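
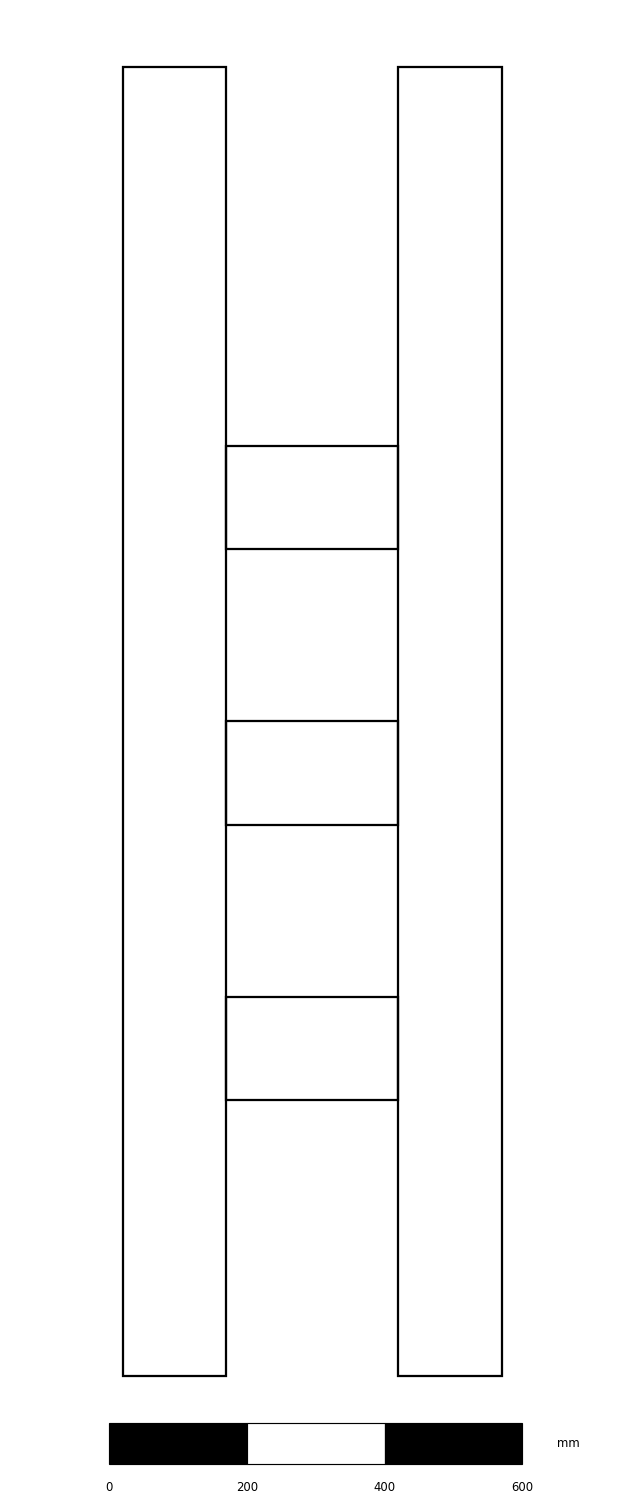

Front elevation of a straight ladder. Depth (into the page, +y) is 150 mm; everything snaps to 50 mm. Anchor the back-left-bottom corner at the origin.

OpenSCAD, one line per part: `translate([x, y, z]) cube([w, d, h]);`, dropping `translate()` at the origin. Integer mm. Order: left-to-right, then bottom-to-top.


cube([150, 150, 1900]);
translate([150, 0, 400]) cube([250, 150, 150]);
translate([150, 0, 800]) cube([250, 150, 150]);
translate([150, 0, 1200]) cube([250, 150, 150]);
translate([400, 0, 0]) cube([150, 150, 1900]);


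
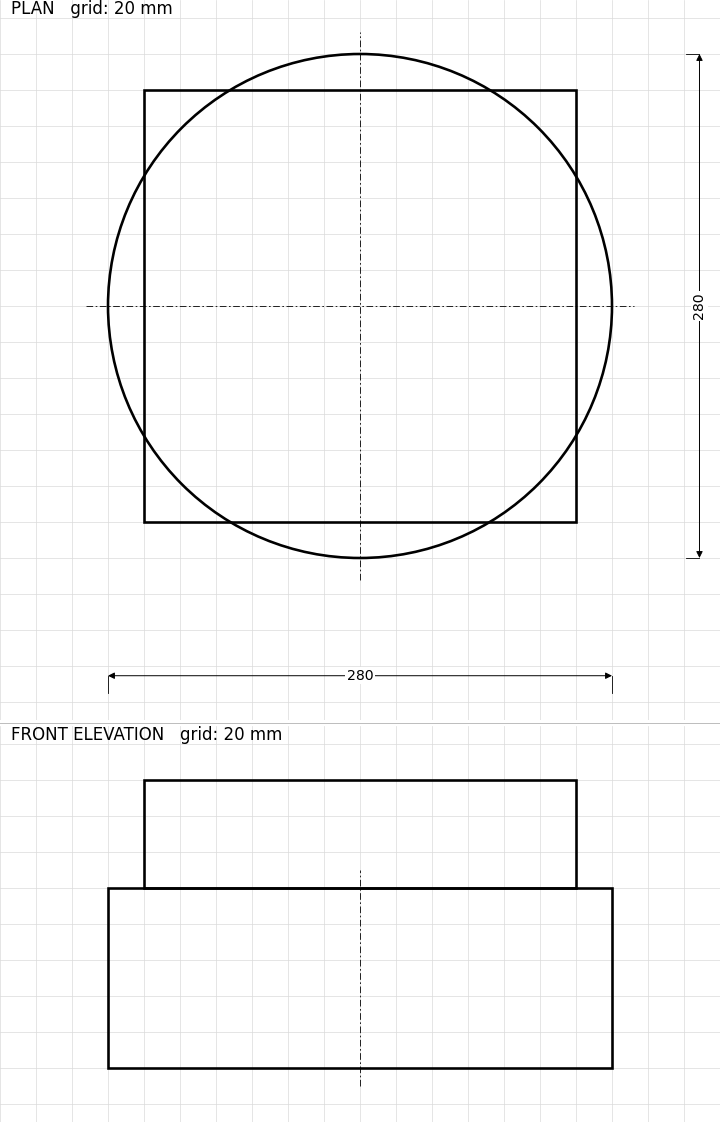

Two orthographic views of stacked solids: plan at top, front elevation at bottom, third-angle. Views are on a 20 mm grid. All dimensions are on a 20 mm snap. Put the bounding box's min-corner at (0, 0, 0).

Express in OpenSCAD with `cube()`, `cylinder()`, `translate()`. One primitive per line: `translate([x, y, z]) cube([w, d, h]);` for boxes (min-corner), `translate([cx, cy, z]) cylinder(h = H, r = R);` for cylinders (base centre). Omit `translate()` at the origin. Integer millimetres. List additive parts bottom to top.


translate([140, 140, 0]) cylinder(h = 100, r = 140);
translate([20, 20, 100]) cube([240, 240, 60]);


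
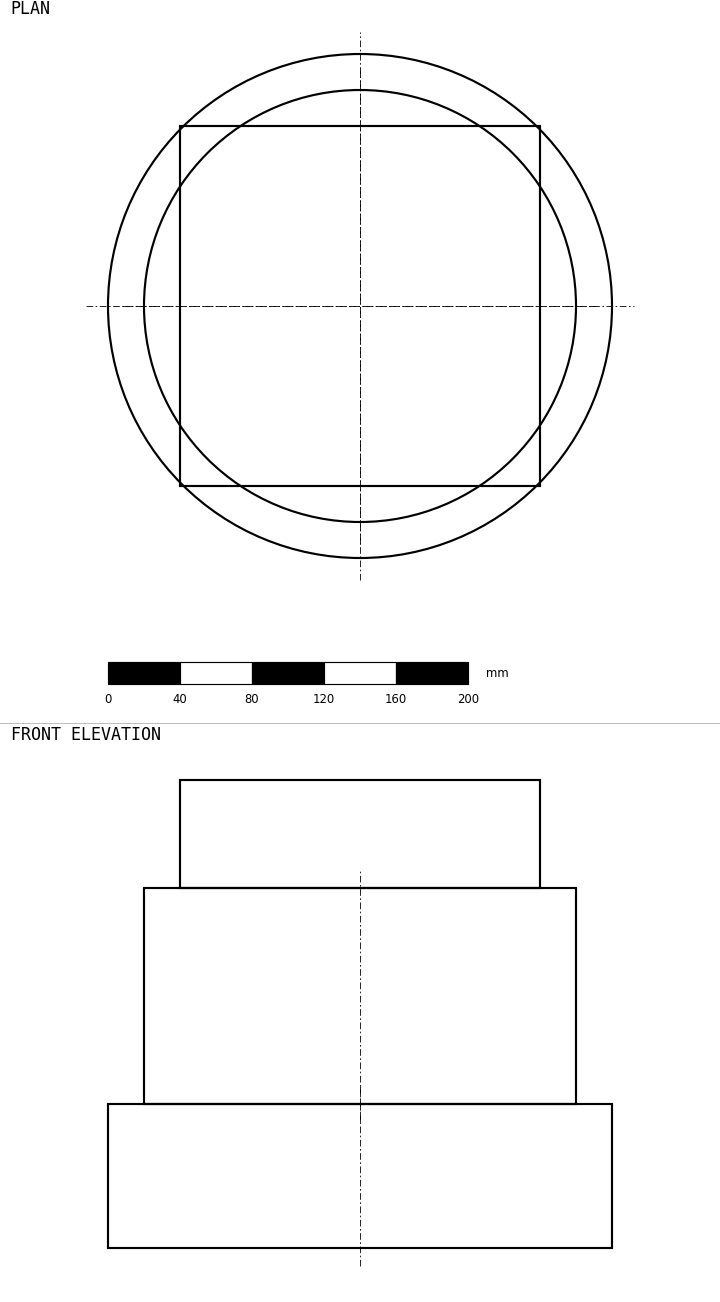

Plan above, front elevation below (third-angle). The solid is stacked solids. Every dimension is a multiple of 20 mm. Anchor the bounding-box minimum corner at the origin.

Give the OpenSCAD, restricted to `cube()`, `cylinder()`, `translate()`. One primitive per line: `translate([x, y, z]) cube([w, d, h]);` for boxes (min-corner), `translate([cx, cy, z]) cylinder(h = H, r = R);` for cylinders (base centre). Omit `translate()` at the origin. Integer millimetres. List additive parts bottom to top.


translate([140, 140, 0]) cylinder(h = 80, r = 140);
translate([140, 140, 80]) cylinder(h = 120, r = 120);
translate([40, 40, 200]) cube([200, 200, 60]);


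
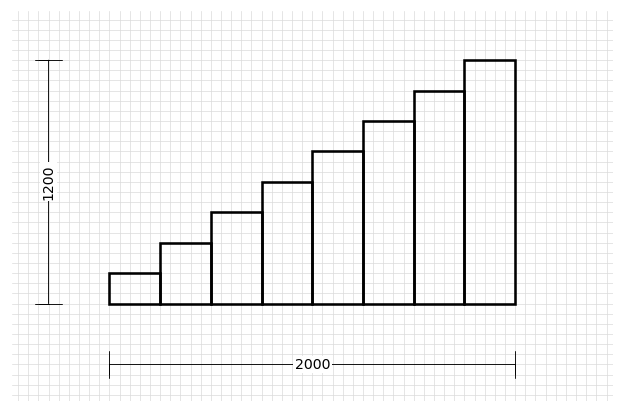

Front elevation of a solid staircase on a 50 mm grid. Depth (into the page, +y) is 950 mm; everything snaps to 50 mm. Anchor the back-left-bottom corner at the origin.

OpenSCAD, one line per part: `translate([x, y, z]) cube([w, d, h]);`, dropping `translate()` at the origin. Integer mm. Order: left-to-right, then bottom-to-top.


cube([250, 950, 150]);
translate([250, 0, 0]) cube([250, 950, 300]);
translate([500, 0, 0]) cube([250, 950, 450]);
translate([750, 0, 0]) cube([250, 950, 600]);
translate([1000, 0, 0]) cube([250, 950, 750]);
translate([1250, 0, 0]) cube([250, 950, 900]);
translate([1500, 0, 0]) cube([250, 950, 1050]);
translate([1750, 0, 0]) cube([250, 950, 1200]);


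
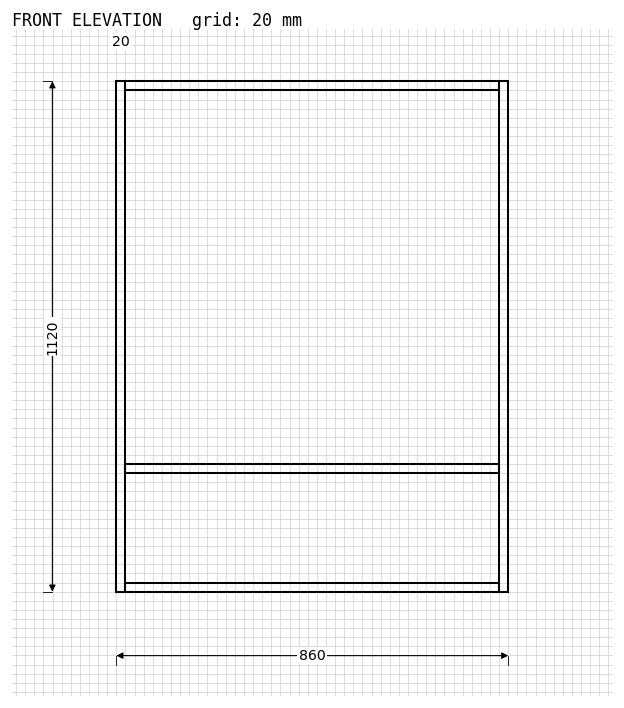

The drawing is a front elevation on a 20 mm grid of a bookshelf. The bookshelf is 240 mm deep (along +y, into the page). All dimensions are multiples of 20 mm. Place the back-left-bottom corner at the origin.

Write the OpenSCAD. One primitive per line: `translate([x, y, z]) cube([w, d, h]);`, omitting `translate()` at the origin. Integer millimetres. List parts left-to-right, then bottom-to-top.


cube([20, 240, 1120]);
translate([20, 0, 0]) cube([820, 240, 20]);
translate([20, 0, 260]) cube([820, 240, 20]);
translate([20, 0, 1100]) cube([820, 240, 20]);
translate([840, 0, 0]) cube([20, 240, 1120]);


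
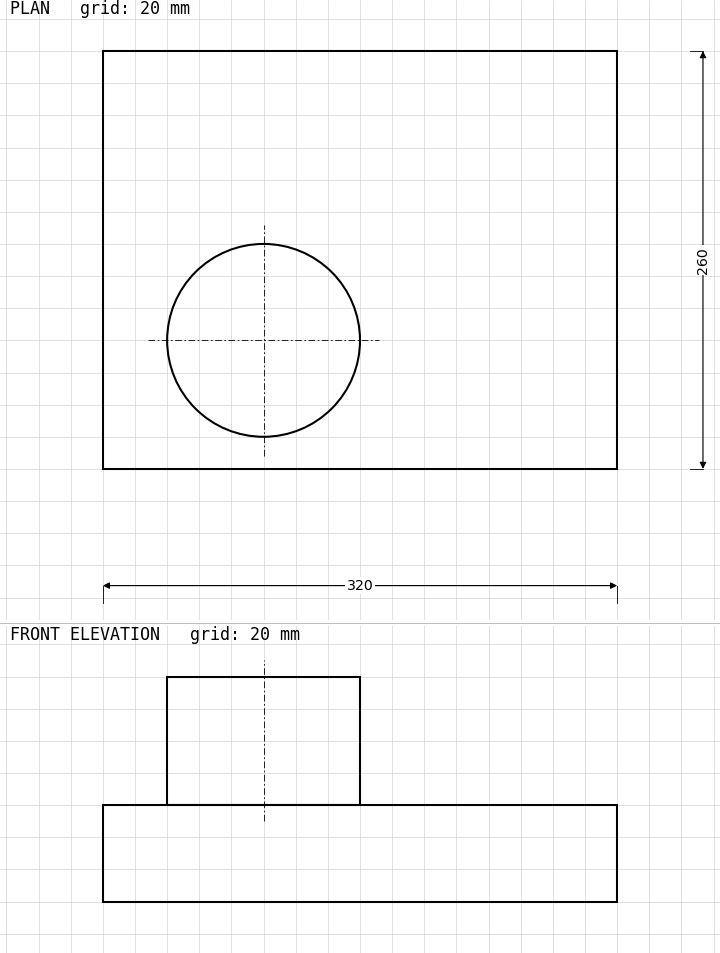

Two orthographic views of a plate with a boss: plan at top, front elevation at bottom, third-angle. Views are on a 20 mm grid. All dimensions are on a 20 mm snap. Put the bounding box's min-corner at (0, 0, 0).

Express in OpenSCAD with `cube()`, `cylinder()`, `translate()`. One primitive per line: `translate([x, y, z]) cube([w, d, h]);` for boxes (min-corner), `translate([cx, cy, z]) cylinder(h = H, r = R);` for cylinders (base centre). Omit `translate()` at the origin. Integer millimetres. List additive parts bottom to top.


cube([320, 260, 60]);
translate([100, 80, 60]) cylinder(h = 80, r = 60);


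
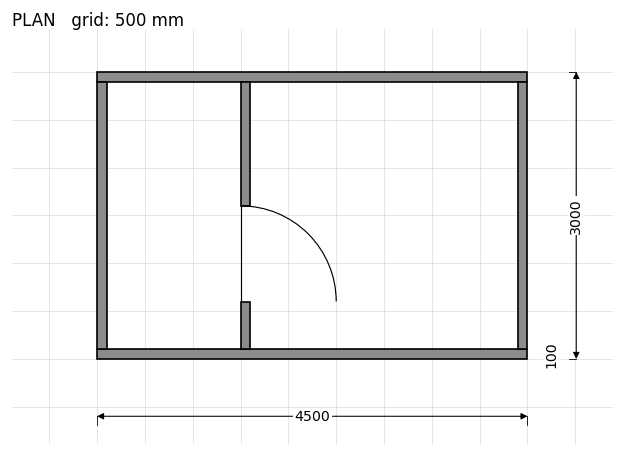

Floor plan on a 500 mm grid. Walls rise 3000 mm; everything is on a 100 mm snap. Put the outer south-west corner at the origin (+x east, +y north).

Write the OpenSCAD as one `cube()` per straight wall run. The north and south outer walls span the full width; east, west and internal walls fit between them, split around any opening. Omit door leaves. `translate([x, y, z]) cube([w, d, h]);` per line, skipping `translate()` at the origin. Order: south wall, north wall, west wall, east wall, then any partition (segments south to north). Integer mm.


cube([4500, 100, 3000]);
translate([0, 2900, 0]) cube([4500, 100, 3000]);
translate([0, 100, 0]) cube([100, 2800, 3000]);
translate([4400, 100, 0]) cube([100, 2800, 3000]);
translate([1500, 100, 0]) cube([100, 500, 3000]);
translate([1500, 1600, 0]) cube([100, 1300, 3000]);


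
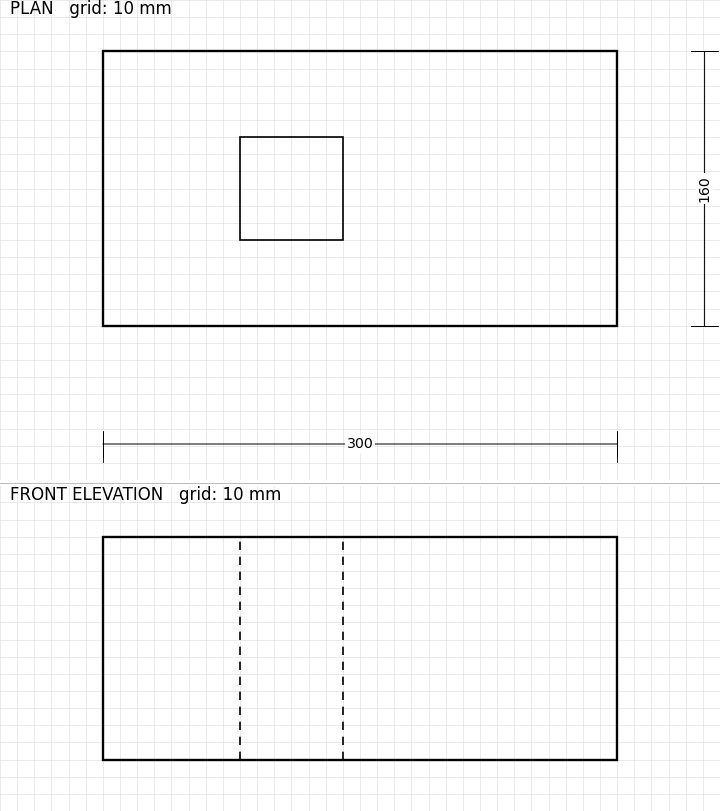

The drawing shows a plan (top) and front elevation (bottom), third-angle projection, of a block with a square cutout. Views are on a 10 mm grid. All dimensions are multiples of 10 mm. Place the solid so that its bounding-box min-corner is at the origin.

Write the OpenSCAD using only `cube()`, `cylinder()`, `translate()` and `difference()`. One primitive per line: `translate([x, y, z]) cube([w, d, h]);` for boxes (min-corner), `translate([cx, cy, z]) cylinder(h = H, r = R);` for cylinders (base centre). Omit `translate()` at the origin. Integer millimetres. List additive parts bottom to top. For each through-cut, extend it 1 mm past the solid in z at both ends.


difference() {
  cube([300, 160, 130]);
  translate([80, 50, -1]) cube([60, 60, 132]);
}


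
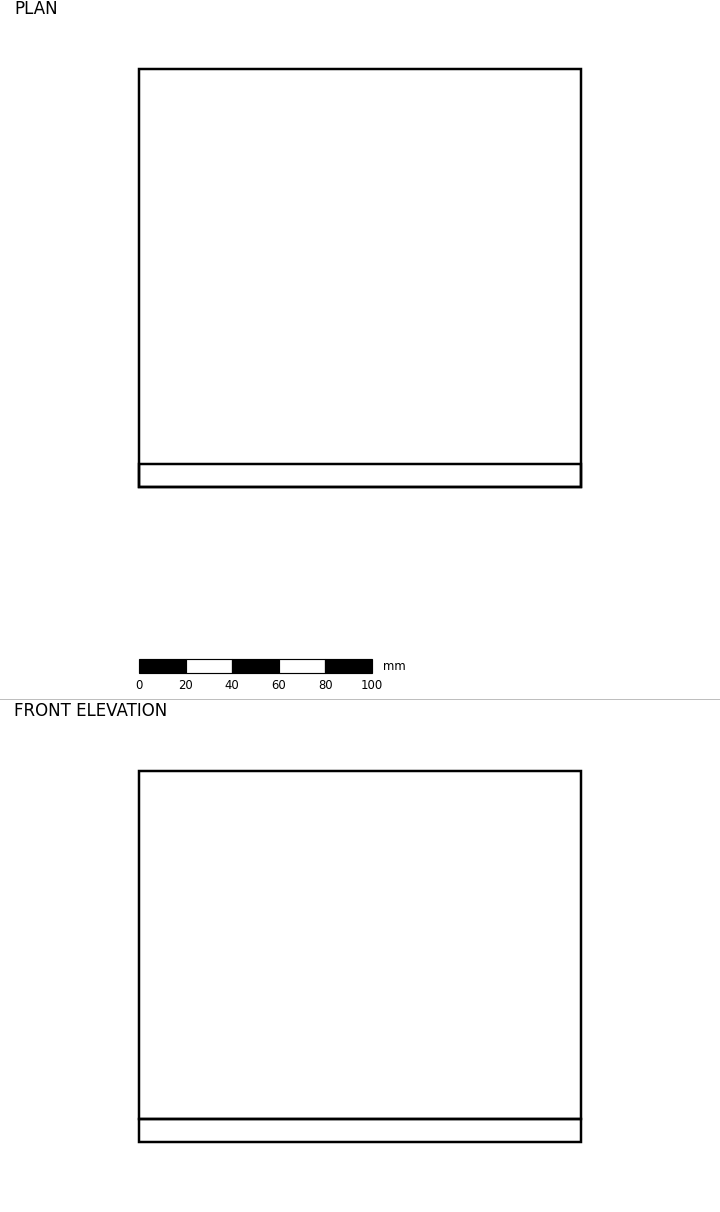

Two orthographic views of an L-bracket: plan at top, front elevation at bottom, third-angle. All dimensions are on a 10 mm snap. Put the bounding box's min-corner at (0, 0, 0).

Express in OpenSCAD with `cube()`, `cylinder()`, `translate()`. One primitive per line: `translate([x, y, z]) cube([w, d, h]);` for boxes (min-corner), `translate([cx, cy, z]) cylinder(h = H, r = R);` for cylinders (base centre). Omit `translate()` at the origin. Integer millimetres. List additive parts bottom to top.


cube([190, 180, 10]);
translate([0, 0, 10]) cube([190, 10, 150]);


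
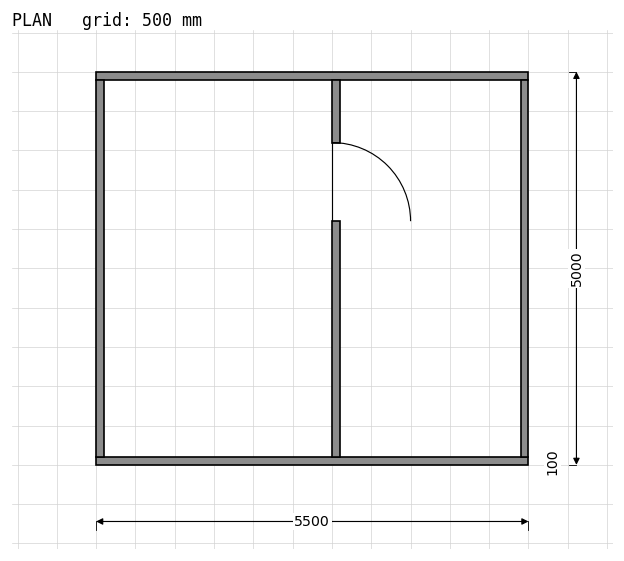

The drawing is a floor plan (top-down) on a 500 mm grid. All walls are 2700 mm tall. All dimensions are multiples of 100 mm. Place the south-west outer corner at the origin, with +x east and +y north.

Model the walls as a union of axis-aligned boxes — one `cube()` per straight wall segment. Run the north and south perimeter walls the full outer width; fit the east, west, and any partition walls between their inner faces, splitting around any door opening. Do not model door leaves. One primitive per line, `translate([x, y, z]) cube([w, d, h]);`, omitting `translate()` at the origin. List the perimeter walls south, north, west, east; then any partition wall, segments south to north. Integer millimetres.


cube([5500, 100, 2700]);
translate([0, 4900, 0]) cube([5500, 100, 2700]);
translate([0, 100, 0]) cube([100, 4800, 2700]);
translate([5400, 100, 0]) cube([100, 4800, 2700]);
translate([3000, 100, 0]) cube([100, 3000, 2700]);
translate([3000, 4100, 0]) cube([100, 800, 2700]);


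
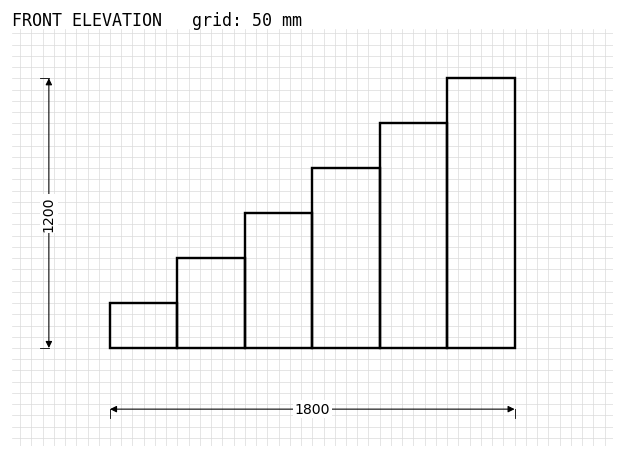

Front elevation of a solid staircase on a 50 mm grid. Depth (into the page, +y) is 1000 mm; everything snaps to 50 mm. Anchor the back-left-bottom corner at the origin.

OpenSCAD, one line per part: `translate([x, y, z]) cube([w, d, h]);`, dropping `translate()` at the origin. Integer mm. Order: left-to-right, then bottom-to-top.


cube([300, 1000, 200]);
translate([300, 0, 0]) cube([300, 1000, 400]);
translate([600, 0, 0]) cube([300, 1000, 600]);
translate([900, 0, 0]) cube([300, 1000, 800]);
translate([1200, 0, 0]) cube([300, 1000, 1000]);
translate([1500, 0, 0]) cube([300, 1000, 1200]);


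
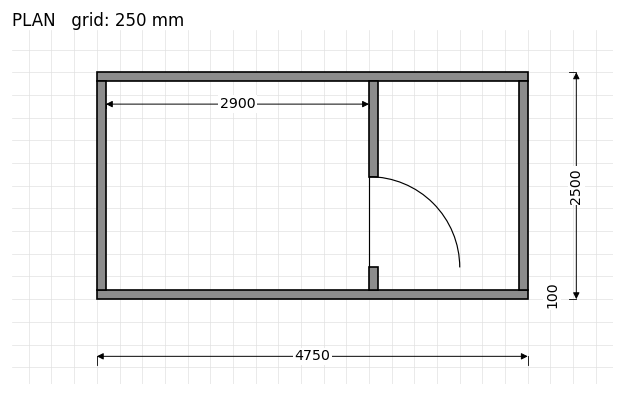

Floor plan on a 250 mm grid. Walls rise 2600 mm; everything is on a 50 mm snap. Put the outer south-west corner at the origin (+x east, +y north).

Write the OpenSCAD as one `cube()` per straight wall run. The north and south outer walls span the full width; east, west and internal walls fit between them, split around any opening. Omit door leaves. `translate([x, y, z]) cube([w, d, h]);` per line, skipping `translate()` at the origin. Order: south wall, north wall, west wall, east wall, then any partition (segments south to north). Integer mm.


cube([4750, 100, 2600]);
translate([0, 2400, 0]) cube([4750, 100, 2600]);
translate([0, 100, 0]) cube([100, 2300, 2600]);
translate([4650, 100, 0]) cube([100, 2300, 2600]);
translate([3000, 100, 0]) cube([100, 250, 2600]);
translate([3000, 1350, 0]) cube([100, 1050, 2600]);


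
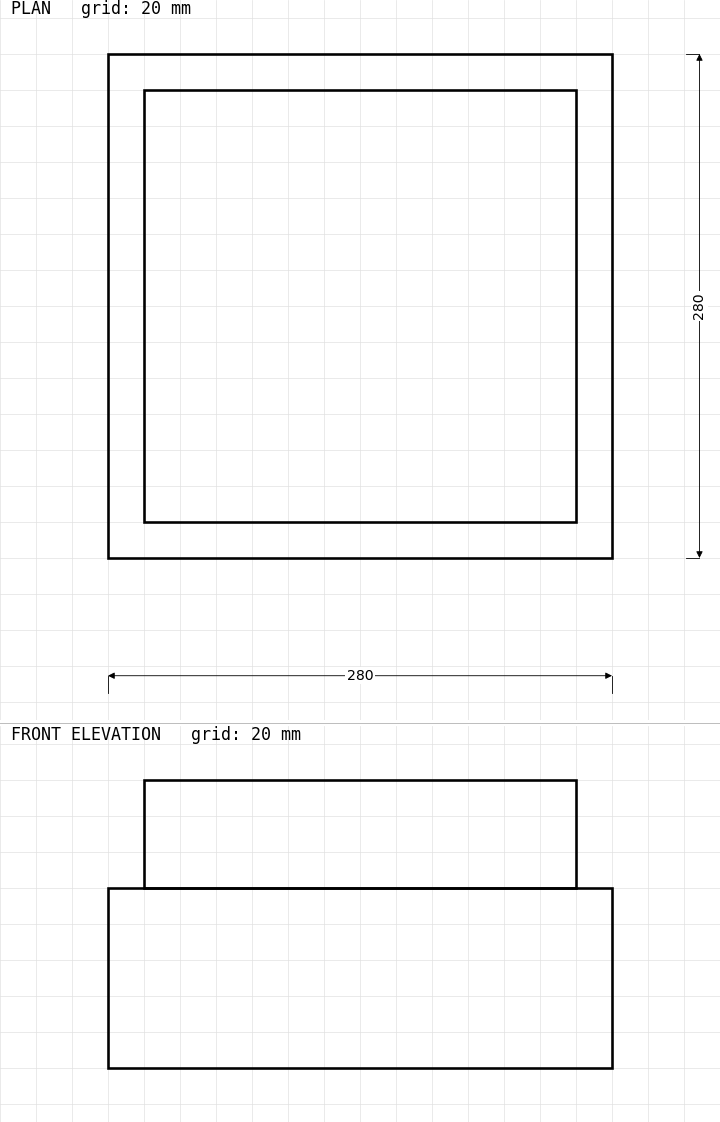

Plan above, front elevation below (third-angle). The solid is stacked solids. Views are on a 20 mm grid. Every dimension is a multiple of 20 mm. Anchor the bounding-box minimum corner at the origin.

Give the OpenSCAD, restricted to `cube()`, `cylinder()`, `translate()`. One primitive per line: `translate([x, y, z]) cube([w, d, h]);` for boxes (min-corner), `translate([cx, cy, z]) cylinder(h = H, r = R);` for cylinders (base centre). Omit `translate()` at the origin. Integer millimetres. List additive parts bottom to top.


cube([280, 280, 100]);
translate([20, 20, 100]) cube([240, 240, 60]);


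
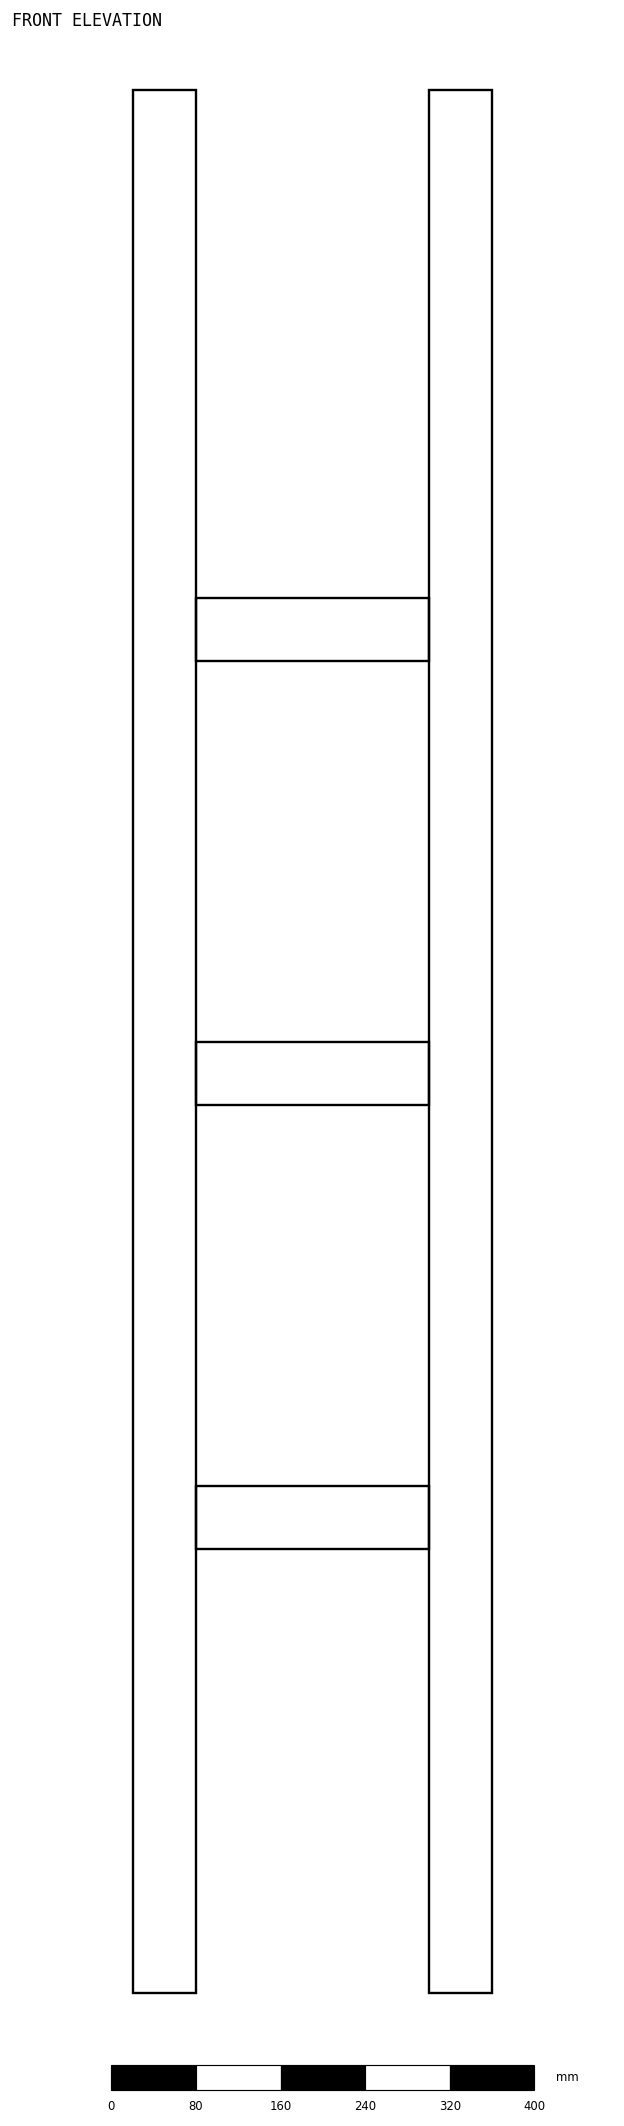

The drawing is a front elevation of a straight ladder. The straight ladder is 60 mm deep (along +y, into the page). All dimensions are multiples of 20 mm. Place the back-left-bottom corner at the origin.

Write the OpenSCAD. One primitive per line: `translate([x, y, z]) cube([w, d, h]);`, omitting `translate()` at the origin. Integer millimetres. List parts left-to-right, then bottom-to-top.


cube([60, 60, 1800]);
translate([60, 0, 420]) cube([220, 60, 60]);
translate([60, 0, 840]) cube([220, 60, 60]);
translate([60, 0, 1260]) cube([220, 60, 60]);
translate([280, 0, 0]) cube([60, 60, 1800]);


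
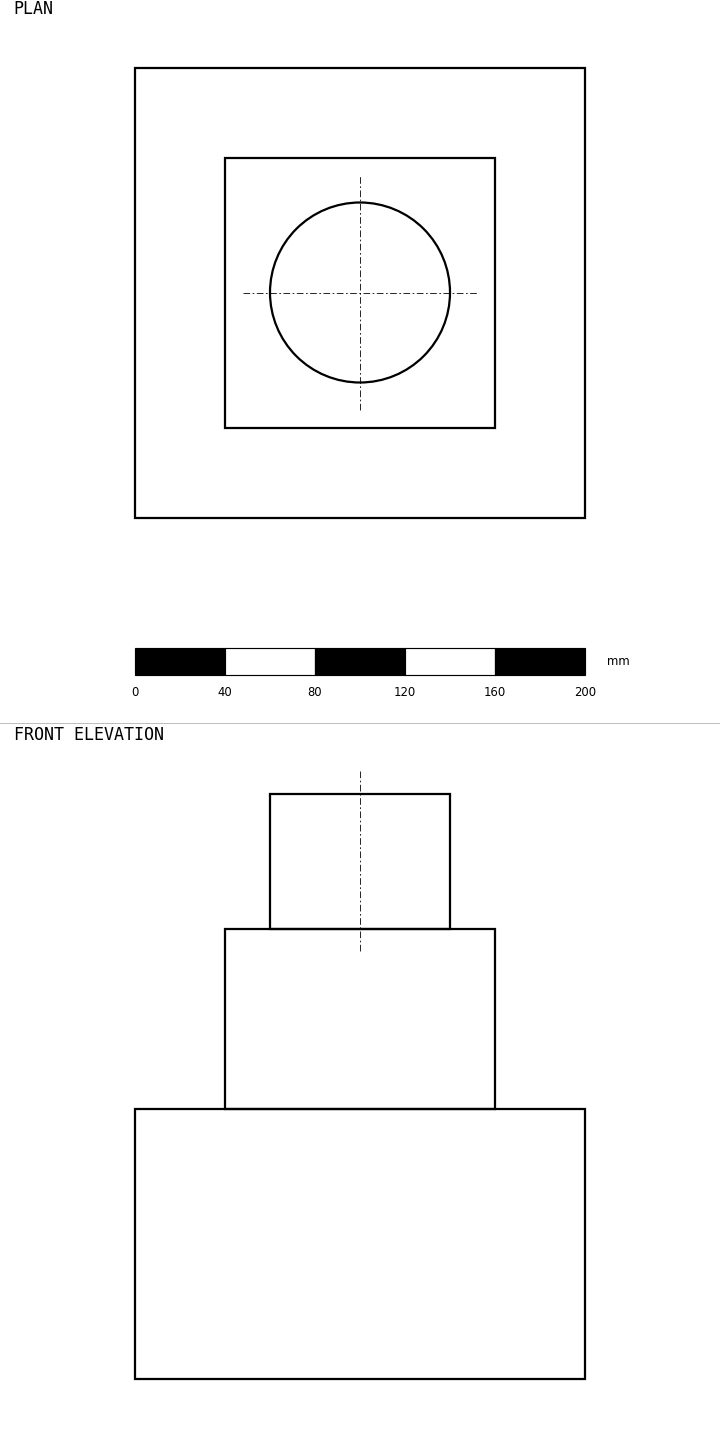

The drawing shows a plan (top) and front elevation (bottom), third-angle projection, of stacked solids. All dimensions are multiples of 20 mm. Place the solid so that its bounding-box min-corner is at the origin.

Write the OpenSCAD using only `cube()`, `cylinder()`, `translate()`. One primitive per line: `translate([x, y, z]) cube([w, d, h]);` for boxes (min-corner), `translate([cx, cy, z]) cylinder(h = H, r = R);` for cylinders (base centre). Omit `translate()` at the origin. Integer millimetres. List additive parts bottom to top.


cube([200, 200, 120]);
translate([40, 40, 120]) cube([120, 120, 80]);
translate([100, 100, 200]) cylinder(h = 60, r = 40);


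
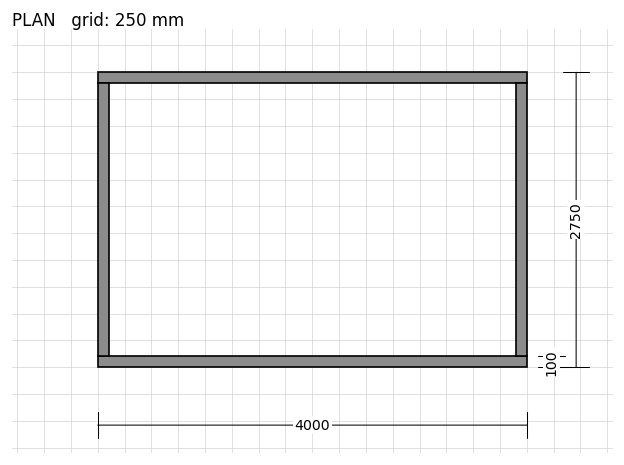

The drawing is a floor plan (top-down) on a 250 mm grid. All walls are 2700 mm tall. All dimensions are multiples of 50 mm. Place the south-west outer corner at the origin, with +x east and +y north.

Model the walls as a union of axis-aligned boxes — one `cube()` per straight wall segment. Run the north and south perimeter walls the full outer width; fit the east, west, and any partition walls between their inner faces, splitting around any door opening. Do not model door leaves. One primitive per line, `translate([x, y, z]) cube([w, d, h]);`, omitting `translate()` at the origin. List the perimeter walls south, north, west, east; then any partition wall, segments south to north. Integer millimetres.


cube([4000, 100, 2700]);
translate([0, 2650, 0]) cube([4000, 100, 2700]);
translate([0, 100, 0]) cube([100, 2550, 2700]);
translate([3900, 100, 0]) cube([100, 2550, 2700]);


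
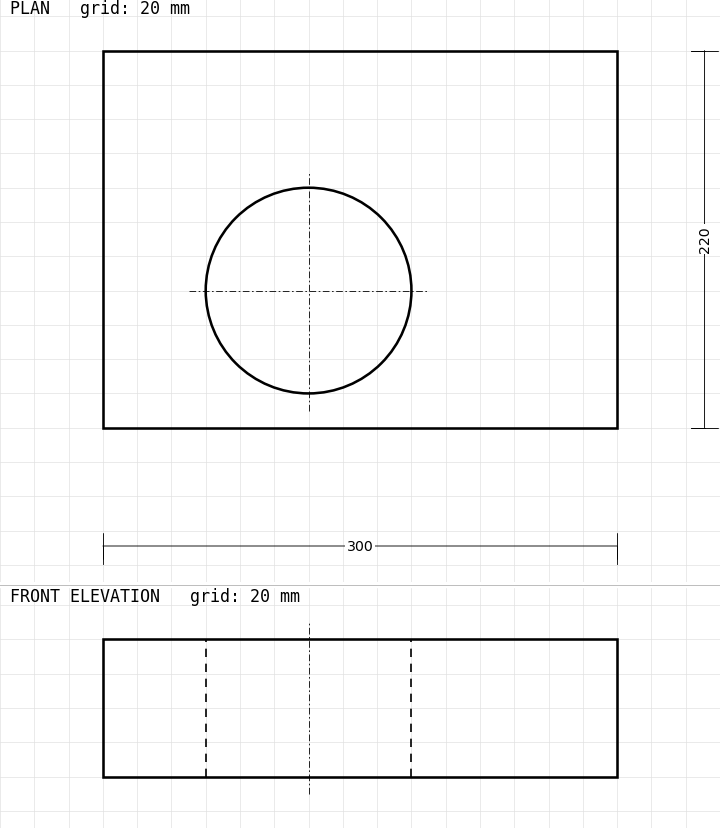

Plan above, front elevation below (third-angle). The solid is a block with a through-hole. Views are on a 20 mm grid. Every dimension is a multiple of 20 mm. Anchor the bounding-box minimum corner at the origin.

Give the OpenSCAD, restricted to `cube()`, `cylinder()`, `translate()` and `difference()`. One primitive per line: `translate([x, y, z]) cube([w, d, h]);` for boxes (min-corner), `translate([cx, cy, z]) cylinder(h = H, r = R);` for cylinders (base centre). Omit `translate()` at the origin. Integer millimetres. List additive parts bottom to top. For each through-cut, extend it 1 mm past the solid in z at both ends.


difference() {
  cube([300, 220, 80]);
  translate([120, 80, -1]) cylinder(h = 82, r = 60);
}


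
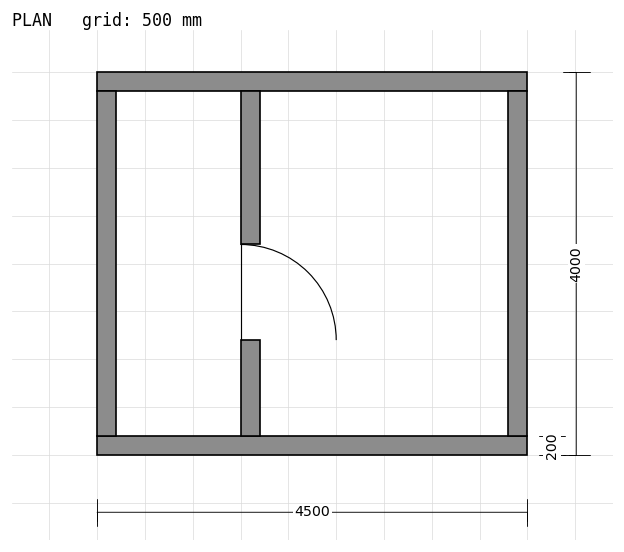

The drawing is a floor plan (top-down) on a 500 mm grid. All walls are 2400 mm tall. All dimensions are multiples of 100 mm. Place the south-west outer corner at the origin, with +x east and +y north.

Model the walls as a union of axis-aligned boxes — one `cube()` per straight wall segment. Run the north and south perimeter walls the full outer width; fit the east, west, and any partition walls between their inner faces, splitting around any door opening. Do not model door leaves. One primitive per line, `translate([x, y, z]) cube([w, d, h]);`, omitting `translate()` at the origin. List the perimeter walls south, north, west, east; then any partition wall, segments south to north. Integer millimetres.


cube([4500, 200, 2400]);
translate([0, 3800, 0]) cube([4500, 200, 2400]);
translate([0, 200, 0]) cube([200, 3600, 2400]);
translate([4300, 200, 0]) cube([200, 3600, 2400]);
translate([1500, 200, 0]) cube([200, 1000, 2400]);
translate([1500, 2200, 0]) cube([200, 1600, 2400]);


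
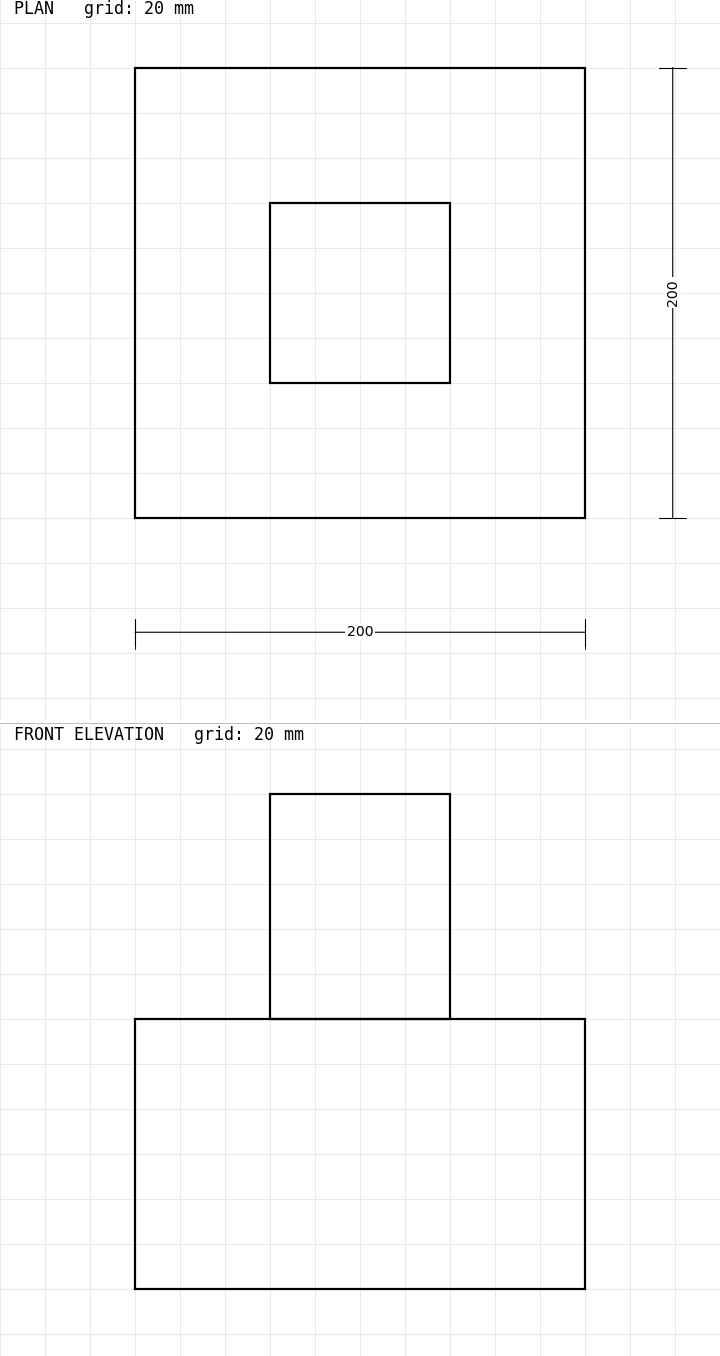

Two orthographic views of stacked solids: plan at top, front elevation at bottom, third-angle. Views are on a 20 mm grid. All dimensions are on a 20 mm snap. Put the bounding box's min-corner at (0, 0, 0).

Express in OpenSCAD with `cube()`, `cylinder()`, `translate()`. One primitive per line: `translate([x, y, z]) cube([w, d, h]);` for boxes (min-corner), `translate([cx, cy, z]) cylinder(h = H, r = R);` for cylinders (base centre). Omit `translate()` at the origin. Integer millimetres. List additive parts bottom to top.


cube([200, 200, 120]);
translate([60, 60, 120]) cube([80, 80, 100]);


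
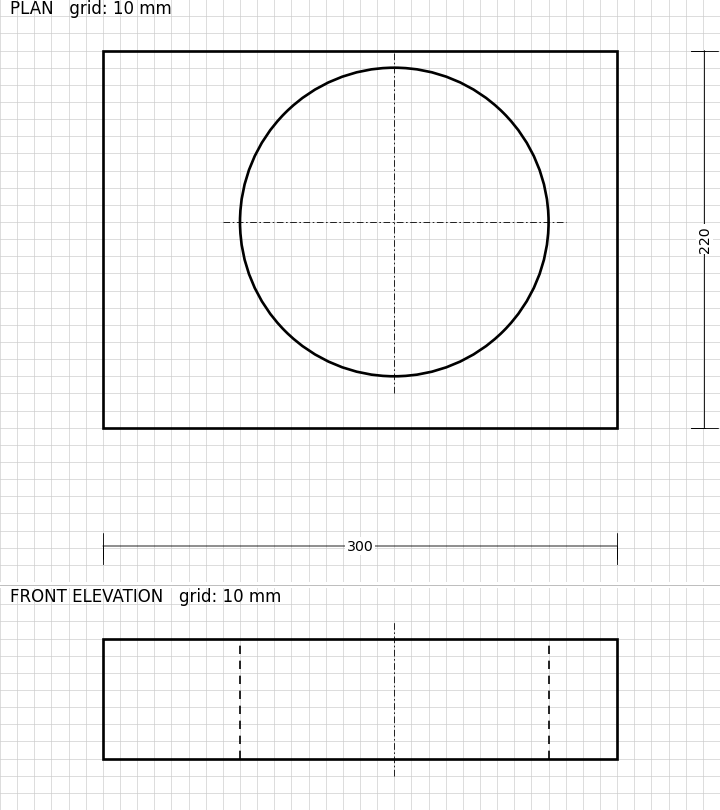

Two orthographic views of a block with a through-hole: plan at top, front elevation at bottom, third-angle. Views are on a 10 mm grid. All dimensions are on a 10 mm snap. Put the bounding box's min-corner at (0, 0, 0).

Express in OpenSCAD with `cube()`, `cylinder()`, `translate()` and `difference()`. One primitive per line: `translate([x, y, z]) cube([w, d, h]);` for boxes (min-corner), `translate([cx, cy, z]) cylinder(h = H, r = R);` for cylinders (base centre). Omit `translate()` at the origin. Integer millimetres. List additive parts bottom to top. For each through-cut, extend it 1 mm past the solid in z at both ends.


difference() {
  cube([300, 220, 70]);
  translate([170, 120, -1]) cylinder(h = 72, r = 90);
}


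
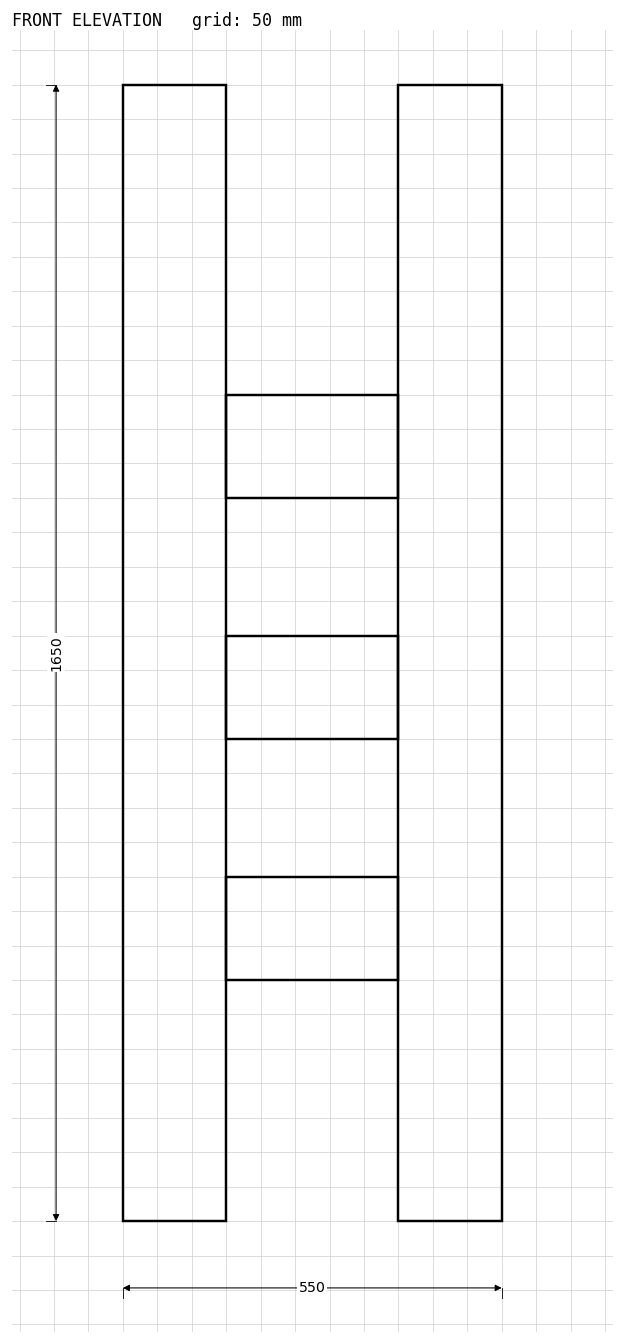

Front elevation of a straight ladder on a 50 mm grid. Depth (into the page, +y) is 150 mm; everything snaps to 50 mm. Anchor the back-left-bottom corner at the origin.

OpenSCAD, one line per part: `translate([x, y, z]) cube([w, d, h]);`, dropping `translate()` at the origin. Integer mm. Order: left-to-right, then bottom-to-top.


cube([150, 150, 1650]);
translate([150, 0, 350]) cube([250, 150, 150]);
translate([150, 0, 700]) cube([250, 150, 150]);
translate([150, 0, 1050]) cube([250, 150, 150]);
translate([400, 0, 0]) cube([150, 150, 1650]);


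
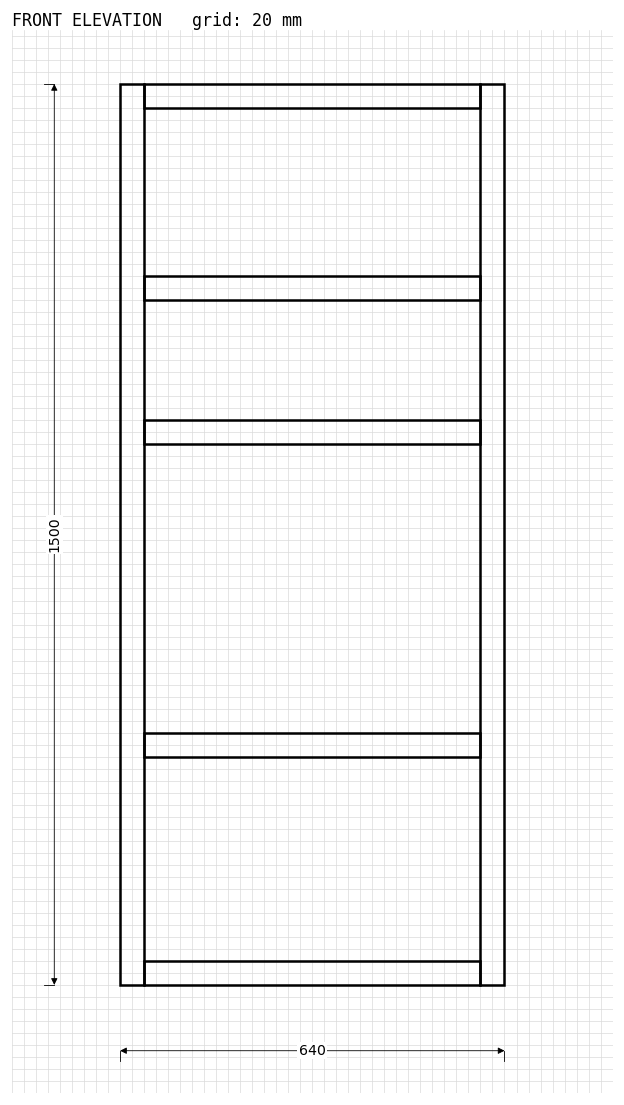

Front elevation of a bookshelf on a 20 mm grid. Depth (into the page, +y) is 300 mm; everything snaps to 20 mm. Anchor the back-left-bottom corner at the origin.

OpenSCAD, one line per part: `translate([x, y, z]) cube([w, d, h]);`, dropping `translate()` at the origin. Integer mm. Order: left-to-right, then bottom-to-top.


cube([40, 300, 1500]);
translate([40, 0, 0]) cube([560, 300, 40]);
translate([40, 0, 380]) cube([560, 300, 40]);
translate([40, 0, 900]) cube([560, 300, 40]);
translate([40, 0, 1140]) cube([560, 300, 40]);
translate([40, 0, 1460]) cube([560, 300, 40]);
translate([600, 0, 0]) cube([40, 300, 1500]);


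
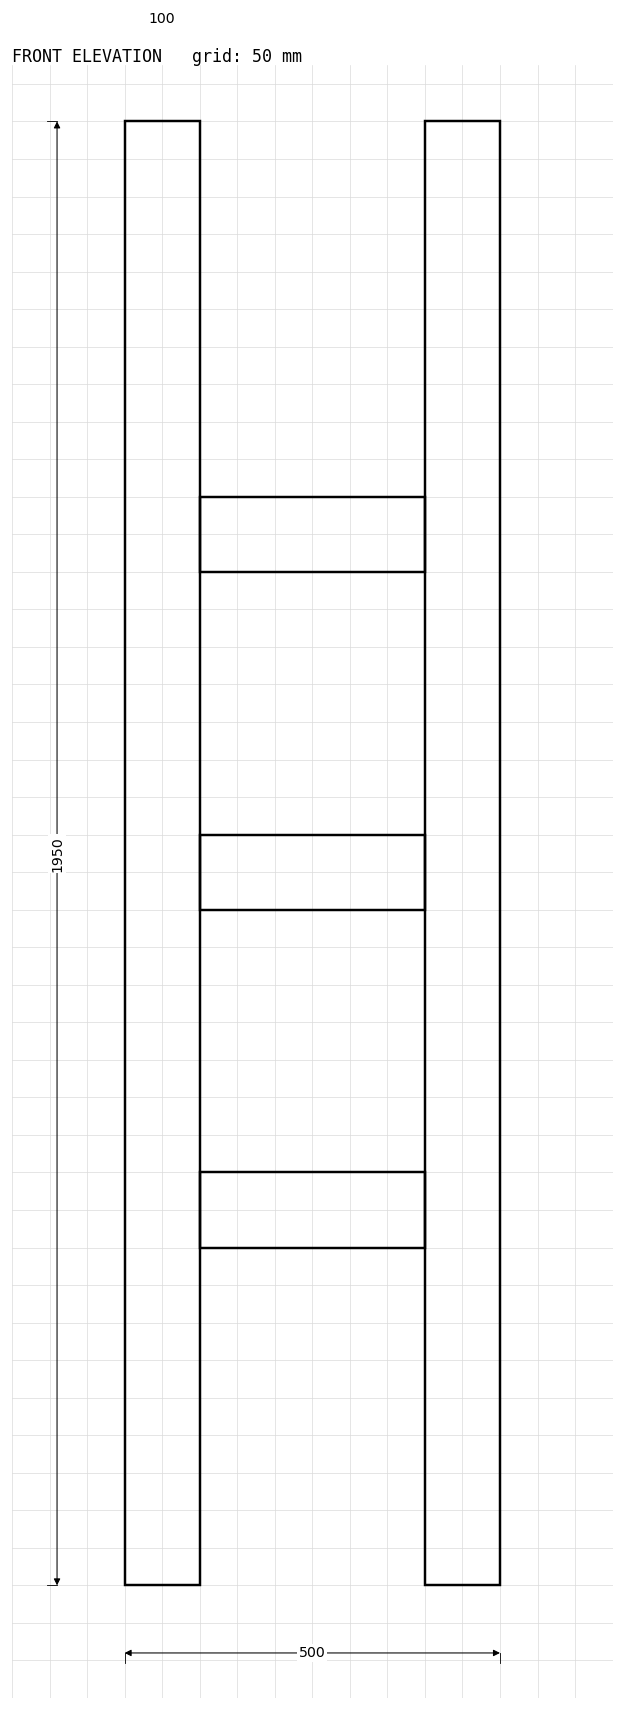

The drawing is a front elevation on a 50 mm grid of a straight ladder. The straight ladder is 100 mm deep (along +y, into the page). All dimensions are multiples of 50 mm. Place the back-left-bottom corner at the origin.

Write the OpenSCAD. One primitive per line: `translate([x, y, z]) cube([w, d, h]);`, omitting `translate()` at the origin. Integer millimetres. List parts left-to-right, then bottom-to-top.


cube([100, 100, 1950]);
translate([100, 0, 450]) cube([300, 100, 100]);
translate([100, 0, 900]) cube([300, 100, 100]);
translate([100, 0, 1350]) cube([300, 100, 100]);
translate([400, 0, 0]) cube([100, 100, 1950]);


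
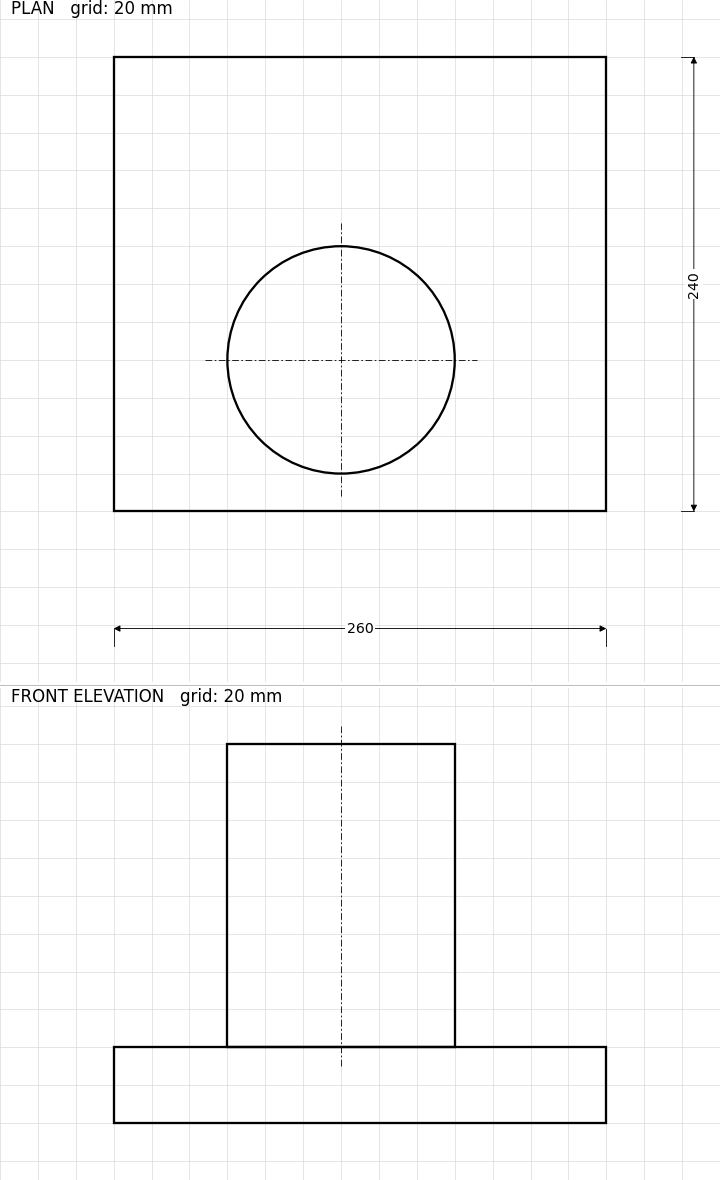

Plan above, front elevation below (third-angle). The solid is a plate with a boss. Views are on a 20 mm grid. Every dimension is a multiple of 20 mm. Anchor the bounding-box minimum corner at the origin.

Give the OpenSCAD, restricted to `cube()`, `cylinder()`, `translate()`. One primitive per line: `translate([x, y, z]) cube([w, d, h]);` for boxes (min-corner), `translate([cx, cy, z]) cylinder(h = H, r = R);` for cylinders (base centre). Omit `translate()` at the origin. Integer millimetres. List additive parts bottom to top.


cube([260, 240, 40]);
translate([120, 80, 40]) cylinder(h = 160, r = 60);


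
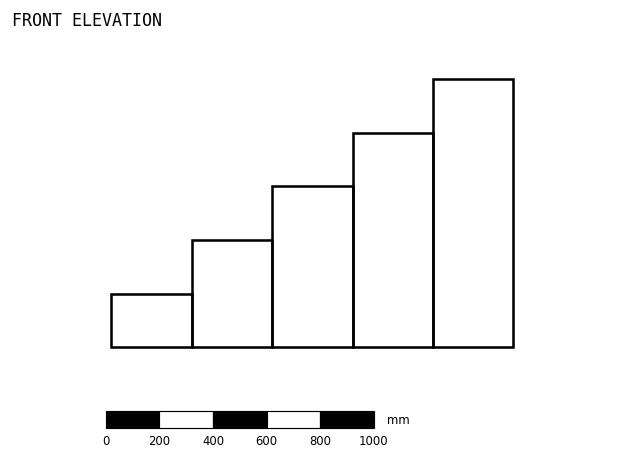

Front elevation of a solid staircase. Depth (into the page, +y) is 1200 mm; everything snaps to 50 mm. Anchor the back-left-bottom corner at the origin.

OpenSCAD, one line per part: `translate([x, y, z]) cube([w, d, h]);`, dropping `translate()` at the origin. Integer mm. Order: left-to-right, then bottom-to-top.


cube([300, 1200, 200]);
translate([300, 0, 0]) cube([300, 1200, 400]);
translate([600, 0, 0]) cube([300, 1200, 600]);
translate([900, 0, 0]) cube([300, 1200, 800]);
translate([1200, 0, 0]) cube([300, 1200, 1000]);


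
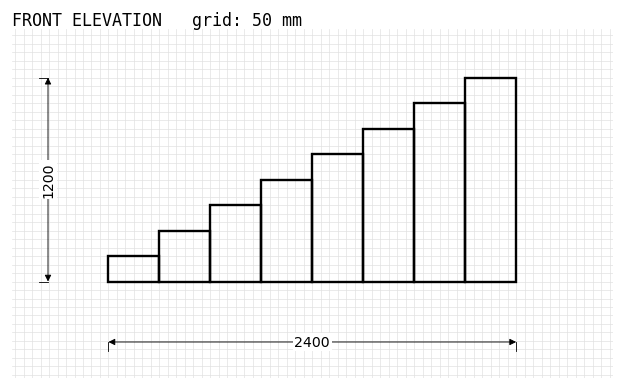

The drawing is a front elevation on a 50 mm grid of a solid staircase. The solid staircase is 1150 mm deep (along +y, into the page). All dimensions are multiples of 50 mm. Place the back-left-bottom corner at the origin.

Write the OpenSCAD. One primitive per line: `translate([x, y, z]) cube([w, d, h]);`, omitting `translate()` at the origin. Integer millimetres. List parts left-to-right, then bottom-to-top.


cube([300, 1150, 150]);
translate([300, 0, 0]) cube([300, 1150, 300]);
translate([600, 0, 0]) cube([300, 1150, 450]);
translate([900, 0, 0]) cube([300, 1150, 600]);
translate([1200, 0, 0]) cube([300, 1150, 750]);
translate([1500, 0, 0]) cube([300, 1150, 900]);
translate([1800, 0, 0]) cube([300, 1150, 1050]);
translate([2100, 0, 0]) cube([300, 1150, 1200]);


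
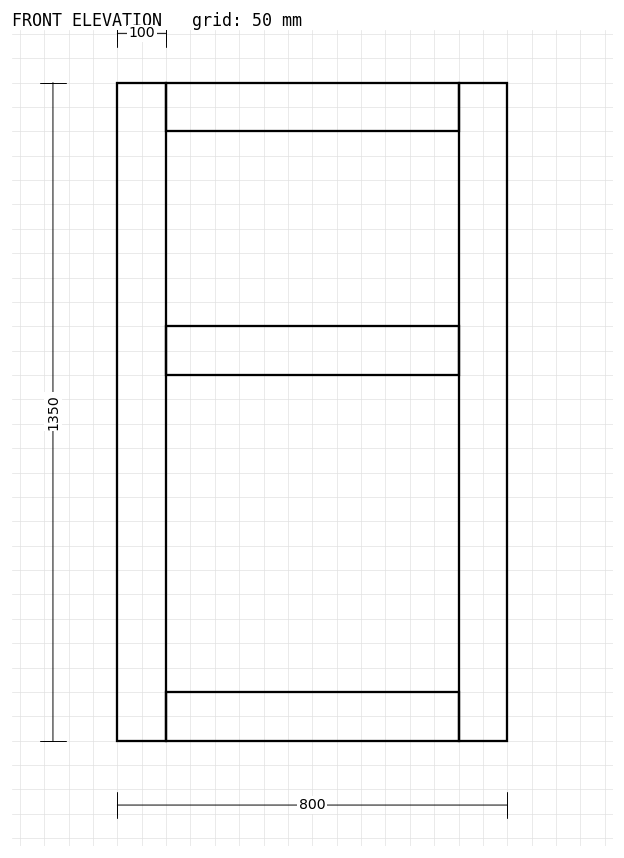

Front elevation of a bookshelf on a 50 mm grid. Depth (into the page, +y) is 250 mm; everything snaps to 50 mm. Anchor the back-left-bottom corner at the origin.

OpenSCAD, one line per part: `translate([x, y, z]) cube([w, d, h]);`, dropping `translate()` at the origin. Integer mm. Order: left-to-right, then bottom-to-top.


cube([100, 250, 1350]);
translate([100, 0, 0]) cube([600, 250, 100]);
translate([100, 0, 750]) cube([600, 250, 100]);
translate([100, 0, 1250]) cube([600, 250, 100]);
translate([700, 0, 0]) cube([100, 250, 1350]);


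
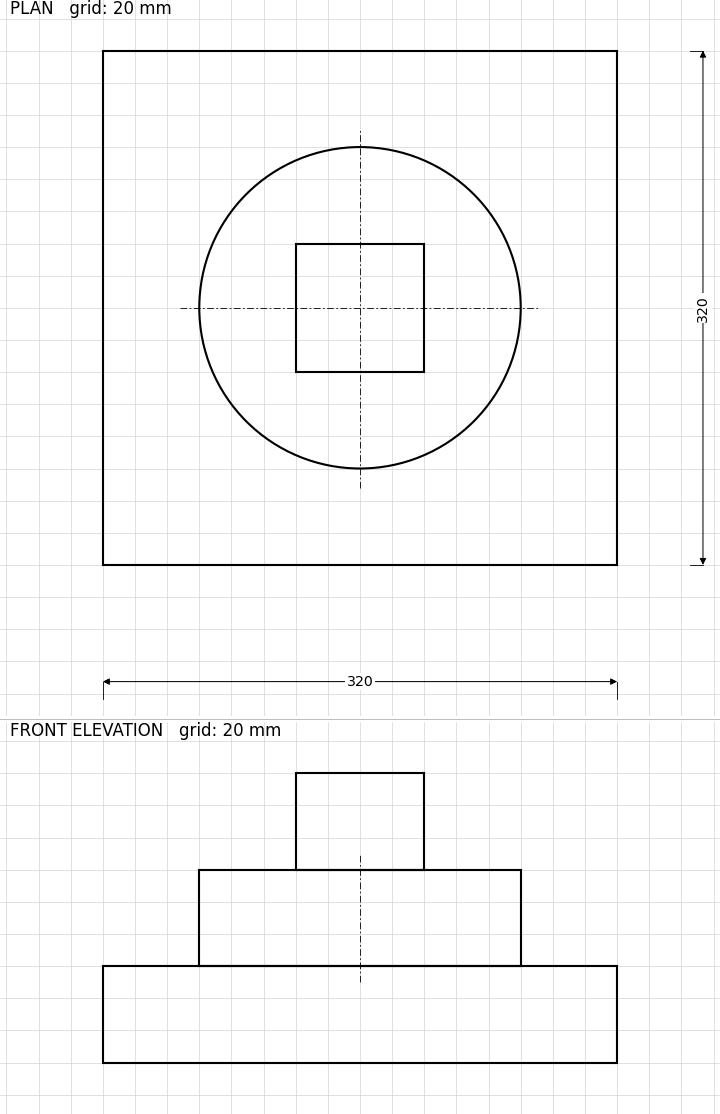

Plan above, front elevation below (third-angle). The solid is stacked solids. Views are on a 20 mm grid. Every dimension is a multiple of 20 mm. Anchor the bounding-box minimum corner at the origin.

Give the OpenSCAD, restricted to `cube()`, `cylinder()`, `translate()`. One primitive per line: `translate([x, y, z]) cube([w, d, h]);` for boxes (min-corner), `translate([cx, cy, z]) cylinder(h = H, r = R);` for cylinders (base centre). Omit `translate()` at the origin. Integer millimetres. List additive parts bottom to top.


cube([320, 320, 60]);
translate([160, 160, 60]) cylinder(h = 60, r = 100);
translate([120, 120, 120]) cube([80, 80, 60]);


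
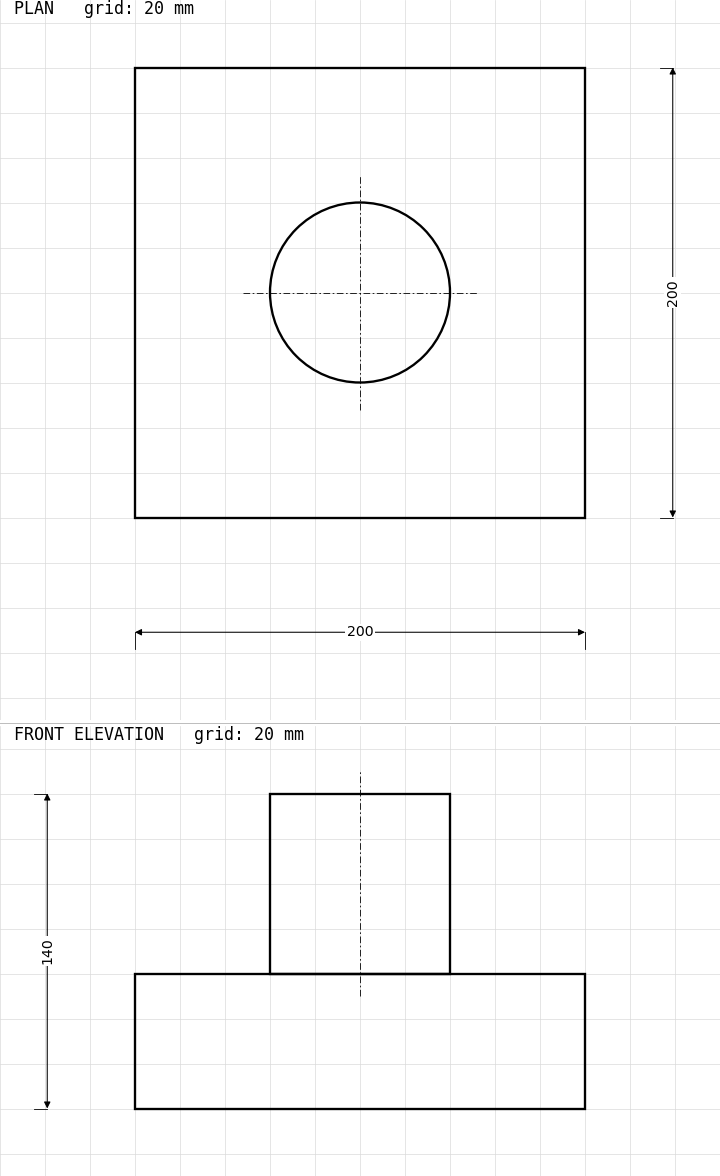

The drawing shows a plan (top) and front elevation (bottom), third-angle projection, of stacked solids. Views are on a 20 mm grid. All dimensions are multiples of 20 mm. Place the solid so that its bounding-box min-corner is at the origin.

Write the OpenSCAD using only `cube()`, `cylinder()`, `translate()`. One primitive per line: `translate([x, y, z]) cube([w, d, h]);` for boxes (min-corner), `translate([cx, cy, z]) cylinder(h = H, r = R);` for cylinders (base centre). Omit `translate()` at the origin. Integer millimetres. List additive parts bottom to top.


cube([200, 200, 60]);
translate([100, 100, 60]) cylinder(h = 80, r = 40);


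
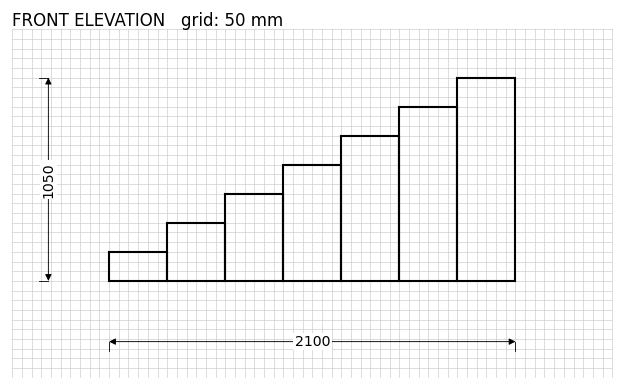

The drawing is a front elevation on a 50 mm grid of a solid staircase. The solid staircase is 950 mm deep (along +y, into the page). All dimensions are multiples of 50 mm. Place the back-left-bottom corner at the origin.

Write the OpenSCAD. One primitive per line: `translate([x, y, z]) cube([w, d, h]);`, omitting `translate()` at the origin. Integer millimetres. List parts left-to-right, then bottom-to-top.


cube([300, 950, 150]);
translate([300, 0, 0]) cube([300, 950, 300]);
translate([600, 0, 0]) cube([300, 950, 450]);
translate([900, 0, 0]) cube([300, 950, 600]);
translate([1200, 0, 0]) cube([300, 950, 750]);
translate([1500, 0, 0]) cube([300, 950, 900]);
translate([1800, 0, 0]) cube([300, 950, 1050]);


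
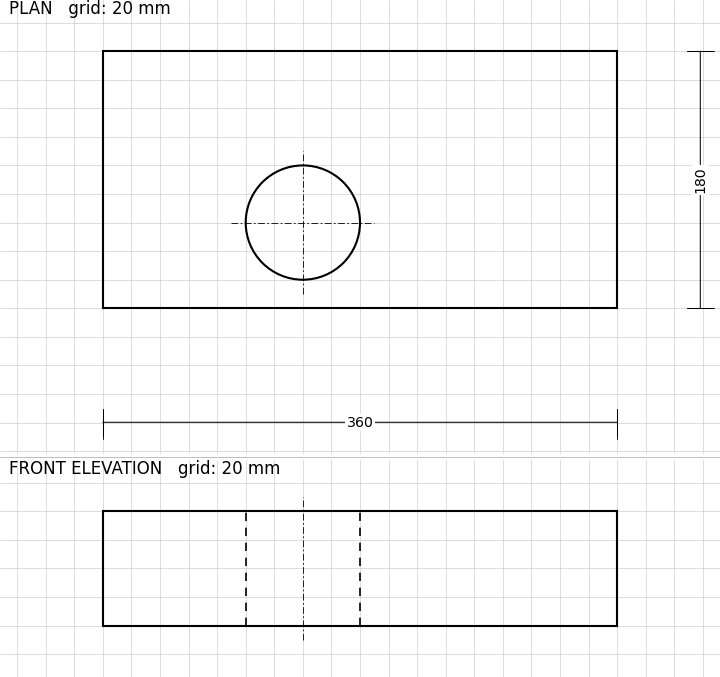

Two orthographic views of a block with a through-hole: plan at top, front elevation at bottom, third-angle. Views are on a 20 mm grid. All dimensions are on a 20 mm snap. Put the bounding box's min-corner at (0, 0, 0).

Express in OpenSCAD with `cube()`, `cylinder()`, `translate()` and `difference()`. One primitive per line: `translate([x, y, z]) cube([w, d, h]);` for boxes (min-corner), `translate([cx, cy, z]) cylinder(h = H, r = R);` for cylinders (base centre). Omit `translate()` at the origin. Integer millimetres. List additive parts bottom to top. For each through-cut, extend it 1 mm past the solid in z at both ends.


difference() {
  cube([360, 180, 80]);
  translate([140, 60, -1]) cylinder(h = 82, r = 40);
}


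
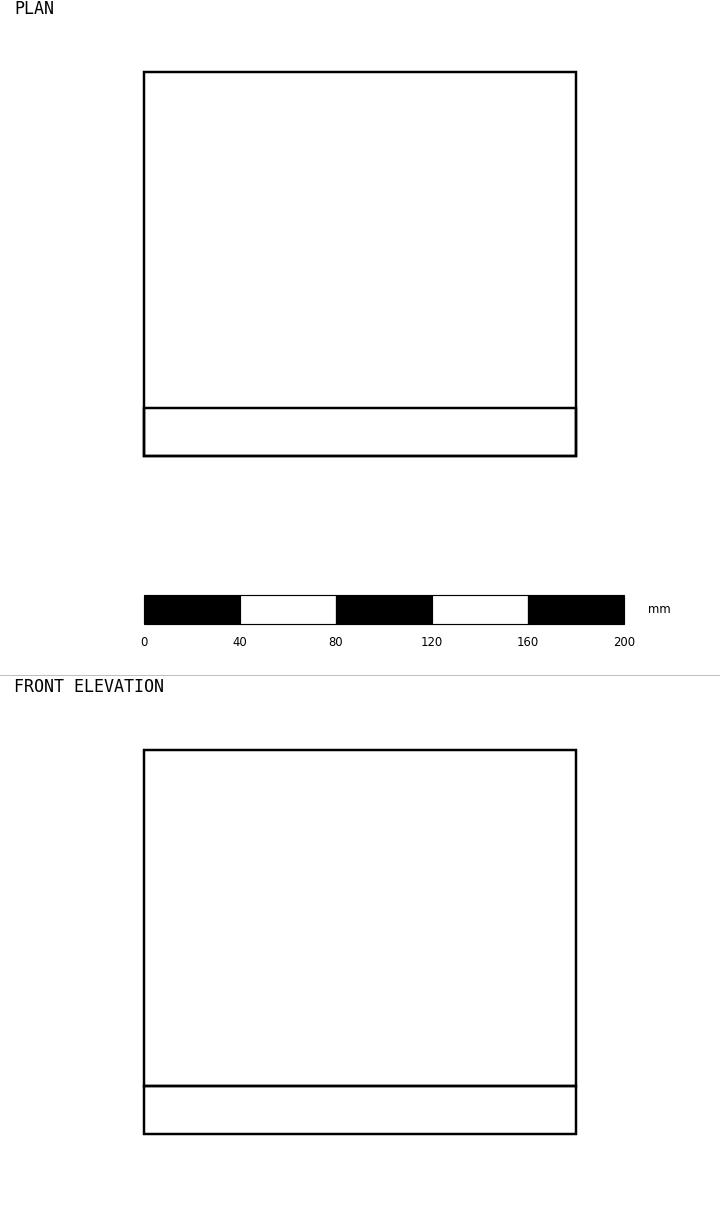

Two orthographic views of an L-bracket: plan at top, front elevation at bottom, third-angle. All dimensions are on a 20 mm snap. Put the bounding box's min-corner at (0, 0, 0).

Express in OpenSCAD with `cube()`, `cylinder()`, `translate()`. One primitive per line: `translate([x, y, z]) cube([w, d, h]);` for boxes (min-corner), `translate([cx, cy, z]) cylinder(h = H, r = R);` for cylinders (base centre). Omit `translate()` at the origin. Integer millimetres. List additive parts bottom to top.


cube([180, 160, 20]);
translate([0, 0, 20]) cube([180, 20, 140]);


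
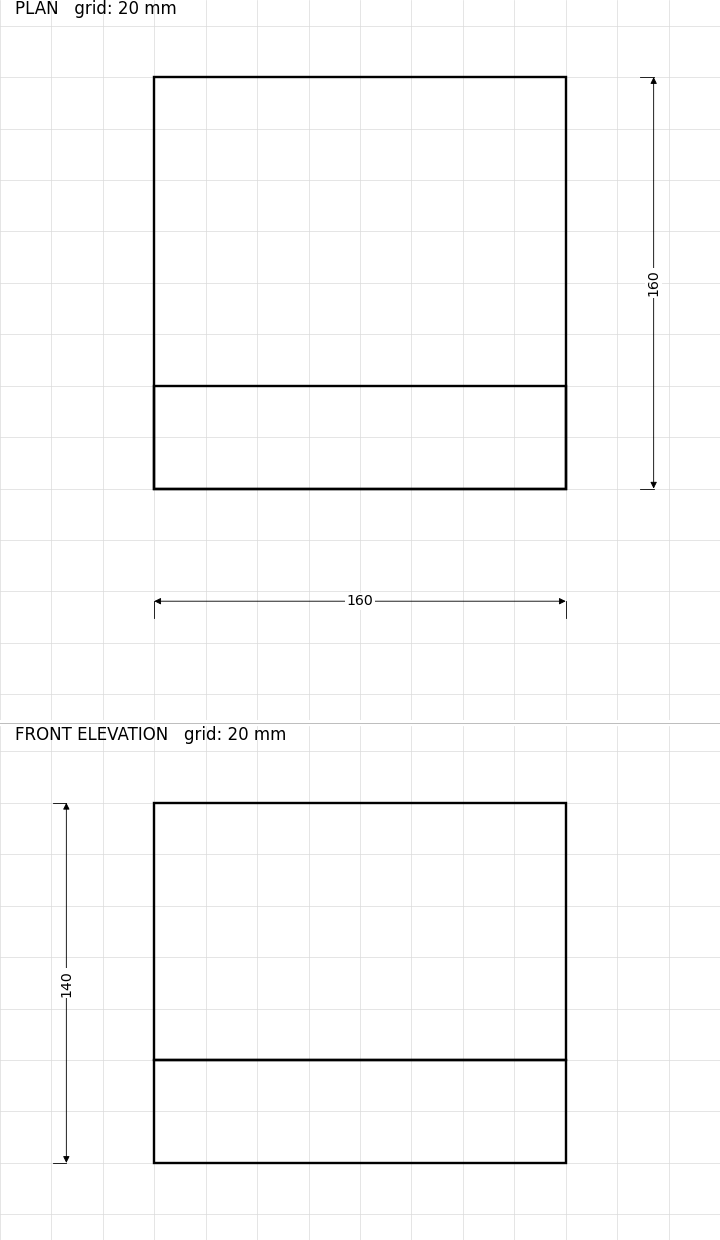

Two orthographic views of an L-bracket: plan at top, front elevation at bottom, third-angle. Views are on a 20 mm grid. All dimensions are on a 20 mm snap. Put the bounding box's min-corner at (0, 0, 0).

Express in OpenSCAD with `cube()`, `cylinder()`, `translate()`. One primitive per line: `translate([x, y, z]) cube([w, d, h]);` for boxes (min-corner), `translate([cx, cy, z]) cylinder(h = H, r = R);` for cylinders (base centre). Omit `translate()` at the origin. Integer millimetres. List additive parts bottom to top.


cube([160, 160, 40]);
translate([0, 0, 40]) cube([160, 40, 100]);


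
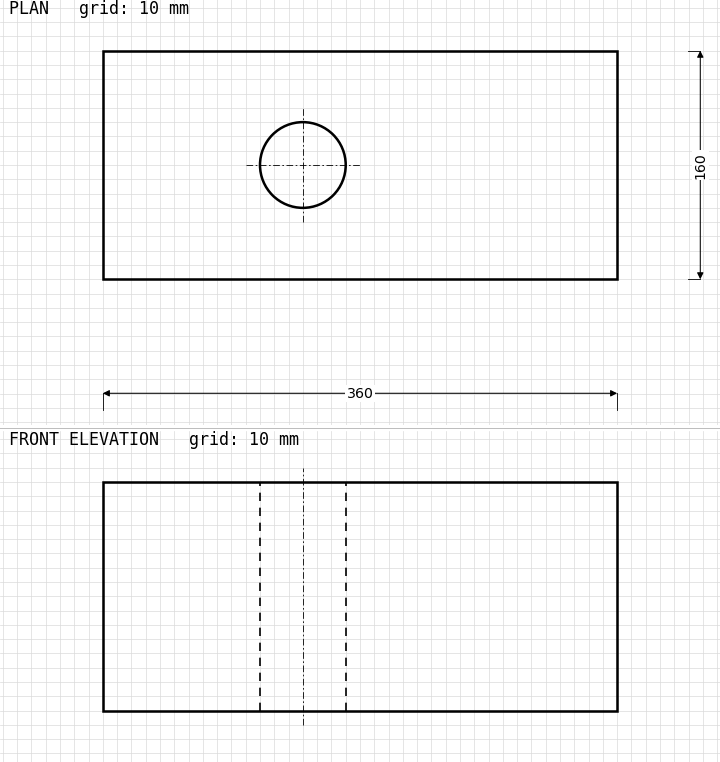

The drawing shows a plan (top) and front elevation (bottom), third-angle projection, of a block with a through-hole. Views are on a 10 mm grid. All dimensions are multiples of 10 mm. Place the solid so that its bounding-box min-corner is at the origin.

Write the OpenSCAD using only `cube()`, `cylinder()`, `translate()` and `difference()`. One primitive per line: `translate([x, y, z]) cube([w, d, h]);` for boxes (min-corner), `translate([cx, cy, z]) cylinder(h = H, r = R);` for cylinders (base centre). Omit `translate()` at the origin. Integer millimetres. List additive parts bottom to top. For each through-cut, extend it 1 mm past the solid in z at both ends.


difference() {
  cube([360, 160, 160]);
  translate([140, 80, -1]) cylinder(h = 162, r = 30);
}


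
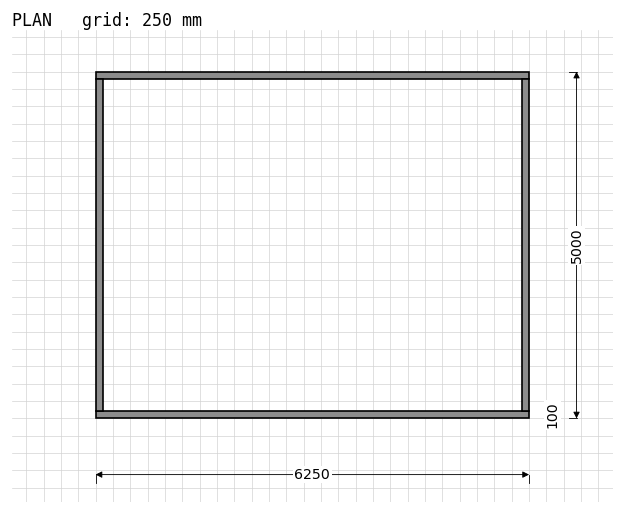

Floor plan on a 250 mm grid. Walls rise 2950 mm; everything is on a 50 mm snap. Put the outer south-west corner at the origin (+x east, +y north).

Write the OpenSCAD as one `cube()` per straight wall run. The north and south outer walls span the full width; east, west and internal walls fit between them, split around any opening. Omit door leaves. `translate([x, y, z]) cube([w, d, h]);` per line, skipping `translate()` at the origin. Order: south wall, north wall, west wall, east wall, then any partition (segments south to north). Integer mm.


cube([6250, 100, 2950]);
translate([0, 4900, 0]) cube([6250, 100, 2950]);
translate([0, 100, 0]) cube([100, 4800, 2950]);
translate([6150, 100, 0]) cube([100, 4800, 2950]);
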